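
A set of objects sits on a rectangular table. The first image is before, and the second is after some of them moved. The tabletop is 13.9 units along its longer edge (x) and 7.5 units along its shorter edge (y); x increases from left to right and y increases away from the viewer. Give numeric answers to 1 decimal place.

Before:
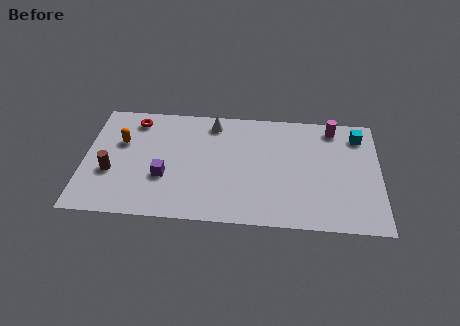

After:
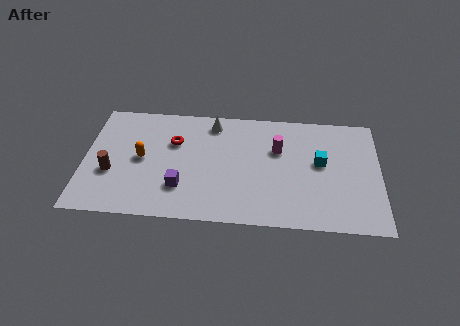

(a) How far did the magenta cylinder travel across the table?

3.1

The magenta cylinder was near (11.7, 6.5) before and (9.1, 4.9) after, so it travelled √(2.6² + 1.6²) ≈ 3.1 units.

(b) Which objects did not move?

the white cone and the brown cylinder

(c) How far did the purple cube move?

1.0

The purple cube moved from about (3.8, 2.7) to (4.6, 2.1), a distance of √(0.8² + 0.6²) ≈ 1.0.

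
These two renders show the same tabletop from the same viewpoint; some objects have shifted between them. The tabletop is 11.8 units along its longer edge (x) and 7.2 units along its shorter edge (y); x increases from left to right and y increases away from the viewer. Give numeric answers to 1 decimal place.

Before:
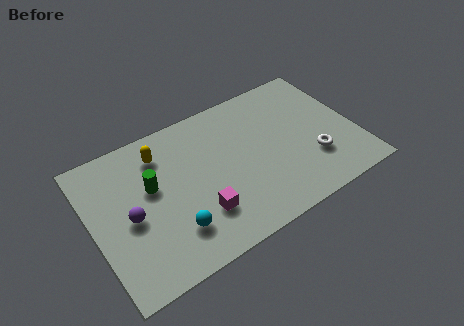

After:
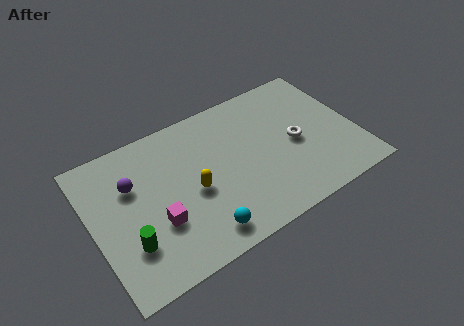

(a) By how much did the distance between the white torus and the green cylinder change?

+0.5

They were about 7.3 units apart before and 7.8 after — 0.5 units further apart.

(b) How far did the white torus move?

1.3

The white torus moved from about (9.7, 2.2) to (9.1, 3.4), a distance of √(0.6² + 1.2²) ≈ 1.3.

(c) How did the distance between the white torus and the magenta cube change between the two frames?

+1.3

Before: roughly 5.2 units apart; after: 6.5. That's 1.3 units further apart.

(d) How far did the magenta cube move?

1.9

The magenta cube moved from about (4.5, 2.0) to (2.7, 2.5), a distance of √(1.8² + 0.5²) ≈ 1.9.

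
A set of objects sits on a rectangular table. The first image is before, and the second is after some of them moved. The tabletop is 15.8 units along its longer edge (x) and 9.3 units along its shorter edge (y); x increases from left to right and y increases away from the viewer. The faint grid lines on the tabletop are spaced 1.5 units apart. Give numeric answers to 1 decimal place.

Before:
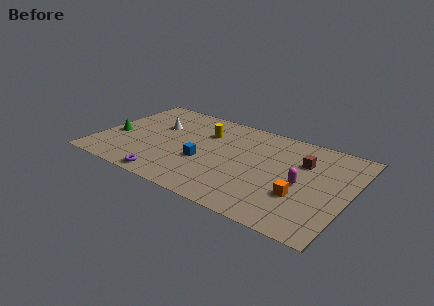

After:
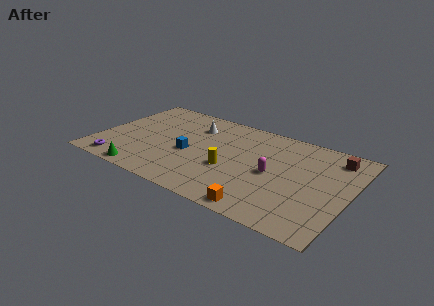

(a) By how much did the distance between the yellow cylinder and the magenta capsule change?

-4.2

Before: roughly 6.9 units apart; after: 2.7. That's 4.2 units closer together.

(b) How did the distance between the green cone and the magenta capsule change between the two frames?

-3.5

The distance was about 11.9 in the first image and 8.4 in the second, so they moved 3.5 units closer together.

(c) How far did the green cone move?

3.9

From (1.0, 3.8) to (3.5, 0.8), the green cone covered √(2.5² + 3.0²) ≈ 3.9 units.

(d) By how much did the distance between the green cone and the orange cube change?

-4.5

Before: roughly 12.0 units apart; after: 7.5. That's 4.5 units closer together.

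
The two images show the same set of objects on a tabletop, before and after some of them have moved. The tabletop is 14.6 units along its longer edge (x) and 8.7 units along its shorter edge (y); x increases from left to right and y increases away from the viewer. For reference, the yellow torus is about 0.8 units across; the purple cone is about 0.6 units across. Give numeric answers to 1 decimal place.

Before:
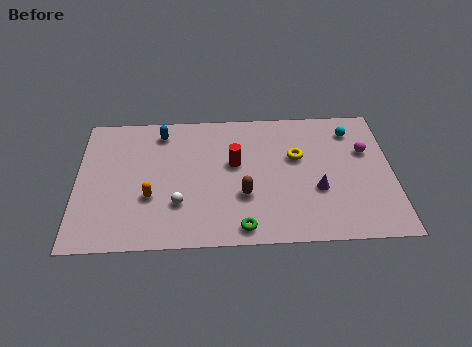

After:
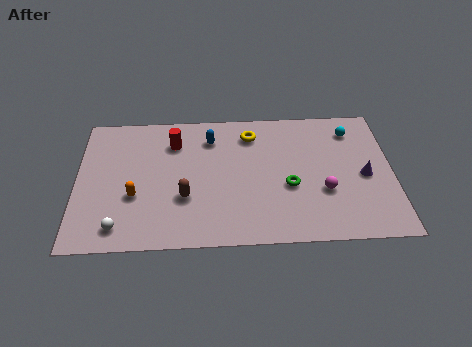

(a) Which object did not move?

the cyan sphere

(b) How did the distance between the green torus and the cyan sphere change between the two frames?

-3.3

The distance was about 7.9 in the first image and 4.6 in the second, so they moved 3.3 units closer together.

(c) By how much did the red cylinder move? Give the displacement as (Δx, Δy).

(-2.8, 1.5)

From the two frames, the red cylinder sits at roughly (7.3, 5.1) before and (4.5, 6.6) after.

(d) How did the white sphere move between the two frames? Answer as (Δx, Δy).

(-2.7, -1.3)

The white sphere started near (4.7, 2.6) and ended near (2.0, 1.3).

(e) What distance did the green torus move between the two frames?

3.3

The green torus was near (7.6, 1.0) before and (9.8, 3.5) after, so it travelled √(2.2² + 2.5²) ≈ 3.3 units.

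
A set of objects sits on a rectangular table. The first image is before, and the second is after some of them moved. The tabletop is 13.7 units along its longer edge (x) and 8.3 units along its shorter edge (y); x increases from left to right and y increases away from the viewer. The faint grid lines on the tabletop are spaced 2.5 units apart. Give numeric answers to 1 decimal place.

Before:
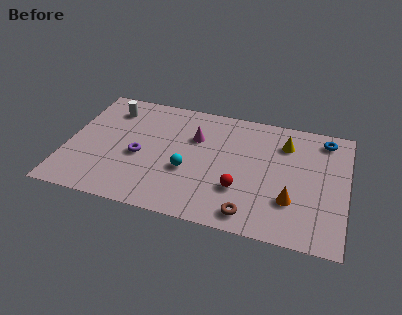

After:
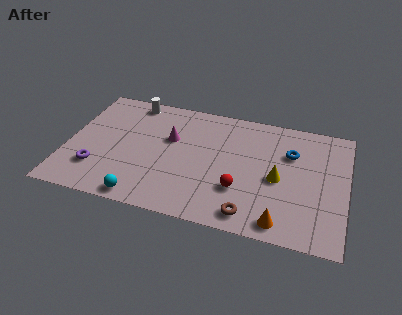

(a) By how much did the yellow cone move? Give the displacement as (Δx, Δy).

(-0.2, -2.5)

The yellow cone was at about (10.6, 6.3) and moved to about (10.4, 3.8).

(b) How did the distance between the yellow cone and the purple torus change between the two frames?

+1.4

They were about 7.5 units apart before and 8.9 after — 1.4 units further apart.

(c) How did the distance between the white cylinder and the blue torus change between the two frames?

-2.4

They were about 10.6 units apart before and 8.2 after — 2.4 units closer together.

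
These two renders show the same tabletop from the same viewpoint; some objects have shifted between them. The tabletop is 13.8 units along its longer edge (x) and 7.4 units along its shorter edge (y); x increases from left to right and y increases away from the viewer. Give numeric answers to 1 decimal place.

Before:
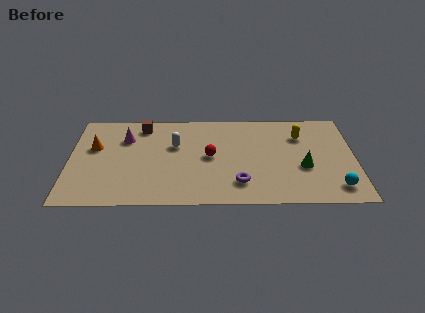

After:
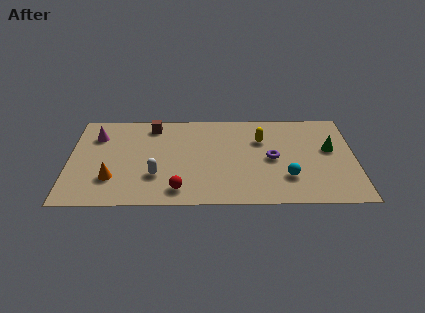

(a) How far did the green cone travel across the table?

1.9

The green cone was near (11.3, 2.9) before and (12.6, 4.3) after, so it travelled √(1.3² + 1.4²) ≈ 1.9 units.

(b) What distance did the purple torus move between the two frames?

2.5

The purple torus moved from about (8.2, 1.7) to (9.8, 3.6), a distance of √(1.6² + 1.9²) ≈ 2.5.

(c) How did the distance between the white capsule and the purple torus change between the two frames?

+1.4

They were about 4.3 units apart before and 5.7 after — 1.4 units further apart.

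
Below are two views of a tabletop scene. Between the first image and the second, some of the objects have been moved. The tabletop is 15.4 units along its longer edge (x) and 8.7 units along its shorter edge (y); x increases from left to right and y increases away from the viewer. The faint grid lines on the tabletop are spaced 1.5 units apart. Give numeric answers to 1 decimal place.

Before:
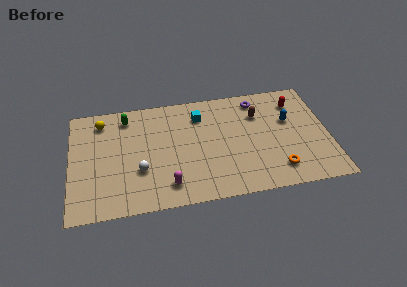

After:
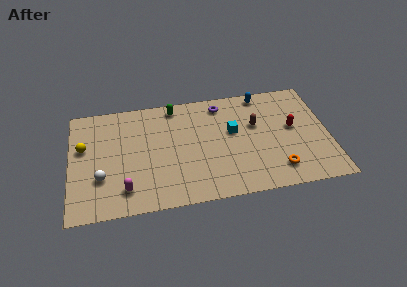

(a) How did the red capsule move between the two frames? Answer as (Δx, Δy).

(-0.3, -2.0)

The red capsule started near (13.6, 6.8) and ended near (13.3, 4.8).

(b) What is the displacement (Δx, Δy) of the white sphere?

(-2.3, -0.2)

From the two frames, the white sphere sits at roughly (4.1, 3.0) before and (1.8, 2.8) after.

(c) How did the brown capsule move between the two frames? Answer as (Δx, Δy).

(-0.2, -0.8)

The brown capsule started near (11.3, 6.2) and ended near (11.1, 5.4).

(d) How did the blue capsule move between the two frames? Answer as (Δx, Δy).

(-1.5, 2.4)

From the two frames, the blue capsule sits at roughly (13.1, 5.4) before and (11.6, 7.8) after.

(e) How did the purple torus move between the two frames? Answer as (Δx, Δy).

(-2.2, 0.0)

The purple torus was at about (11.3, 7.4) and moved to about (9.1, 7.4).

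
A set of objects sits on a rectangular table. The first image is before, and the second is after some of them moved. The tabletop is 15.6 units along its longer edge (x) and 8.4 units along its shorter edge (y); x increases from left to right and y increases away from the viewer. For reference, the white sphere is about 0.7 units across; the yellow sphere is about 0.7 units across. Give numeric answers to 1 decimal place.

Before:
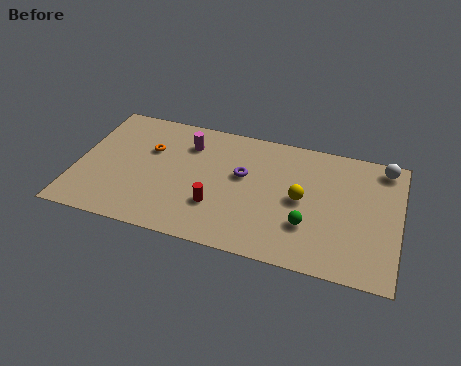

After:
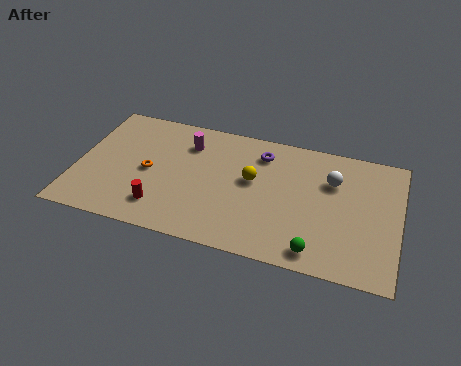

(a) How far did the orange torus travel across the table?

1.5

The orange torus moved from about (3.4, 5.5) to (3.5, 4.0), a distance of √(0.1² + 1.5²) ≈ 1.5.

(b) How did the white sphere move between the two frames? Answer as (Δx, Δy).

(-2.4, -1.6)

From the two frames, the white sphere sits at roughly (14.7, 7.4) before and (12.3, 5.8) after.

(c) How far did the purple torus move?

1.9

From (8.0, 5.0) to (8.8, 6.7), the purple torus covered √(0.8² + 1.7²) ≈ 1.9 units.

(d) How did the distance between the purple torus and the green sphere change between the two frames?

+2.3

Before: roughly 4.1 units apart; after: 6.4. That's 2.3 units further apart.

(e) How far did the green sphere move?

1.6

The green sphere was near (11.3, 2.6) before and (11.8, 1.1) after, so it travelled √(0.5² + 1.5²) ≈ 1.6 units.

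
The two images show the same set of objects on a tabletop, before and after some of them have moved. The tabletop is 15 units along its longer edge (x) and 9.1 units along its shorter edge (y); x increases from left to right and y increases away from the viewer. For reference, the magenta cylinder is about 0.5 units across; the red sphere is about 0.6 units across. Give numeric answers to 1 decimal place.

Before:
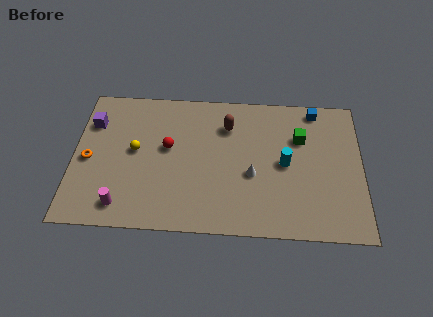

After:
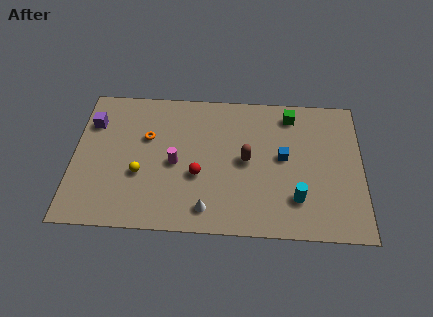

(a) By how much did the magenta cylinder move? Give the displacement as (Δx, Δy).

(2.7, 2.8)

From the two frames, the magenta cylinder sits at roughly (2.6, 1.4) before and (5.3, 4.2) after.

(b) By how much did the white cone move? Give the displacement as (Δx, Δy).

(-2.3, -2.3)

The white cone was at about (9.3, 3.7) and moved to about (7.0, 1.4).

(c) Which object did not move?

the purple cube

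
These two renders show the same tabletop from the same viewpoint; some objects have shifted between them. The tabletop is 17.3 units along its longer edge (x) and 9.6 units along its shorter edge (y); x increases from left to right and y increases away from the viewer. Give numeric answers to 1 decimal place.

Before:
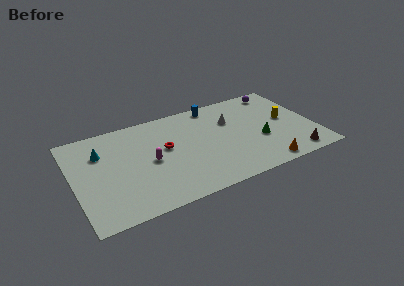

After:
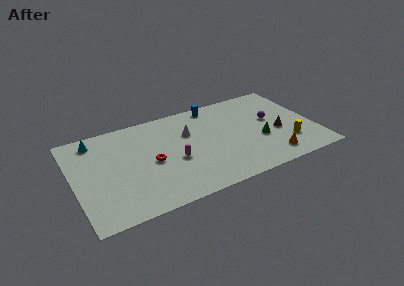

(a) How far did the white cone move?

3.1

The white cone moved from about (11.5, 6.5) to (8.4, 6.4), a distance of √(3.1² + 0.1²) ≈ 3.1.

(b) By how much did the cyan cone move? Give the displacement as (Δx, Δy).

(-0.3, 1.4)

The cyan cone was at about (2.1, 6.8) and moved to about (1.8, 8.2).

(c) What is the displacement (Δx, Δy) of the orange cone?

(0.6, 0.6)

The orange cone started near (13.2, 1.0) and ended near (13.8, 1.6).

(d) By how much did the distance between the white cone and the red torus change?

-1.5

The distance was about 5.0 in the first image and 3.5 in the second, so they moved 1.5 units closer together.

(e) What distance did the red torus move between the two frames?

1.5

The red torus was near (6.6, 5.5) before and (5.5, 4.5) after, so it travelled √(1.1² + 1.0²) ≈ 1.5 units.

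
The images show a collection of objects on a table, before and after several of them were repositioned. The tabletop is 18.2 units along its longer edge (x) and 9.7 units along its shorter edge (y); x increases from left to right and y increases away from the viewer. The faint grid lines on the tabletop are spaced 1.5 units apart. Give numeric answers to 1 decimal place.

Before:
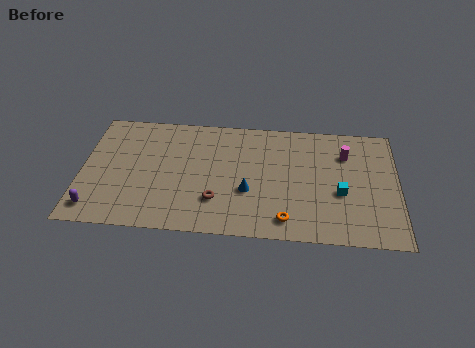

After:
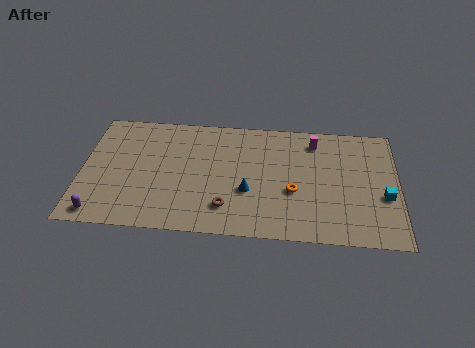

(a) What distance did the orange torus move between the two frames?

2.3

From (11.8, 1.5) to (12.2, 3.8), the orange torus covered √(0.4² + 2.3²) ≈ 2.3 units.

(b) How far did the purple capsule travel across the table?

0.5

The purple capsule moved from about (0.9, 1.5) to (1.2, 1.1), a distance of √(0.3² + 0.4²) ≈ 0.5.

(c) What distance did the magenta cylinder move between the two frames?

2.0

The magenta cylinder moved from about (15.2, 7.1) to (13.4, 8.0), a distance of √(1.8² + 0.9²) ≈ 2.0.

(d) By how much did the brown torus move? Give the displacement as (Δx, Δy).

(0.6, -0.5)

The brown torus was at about (7.8, 2.7) and moved to about (8.4, 2.2).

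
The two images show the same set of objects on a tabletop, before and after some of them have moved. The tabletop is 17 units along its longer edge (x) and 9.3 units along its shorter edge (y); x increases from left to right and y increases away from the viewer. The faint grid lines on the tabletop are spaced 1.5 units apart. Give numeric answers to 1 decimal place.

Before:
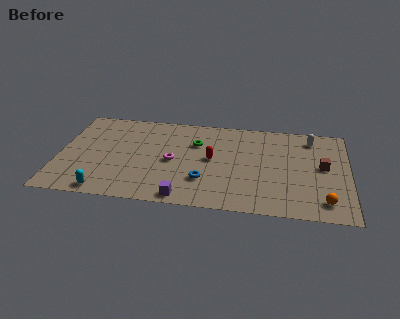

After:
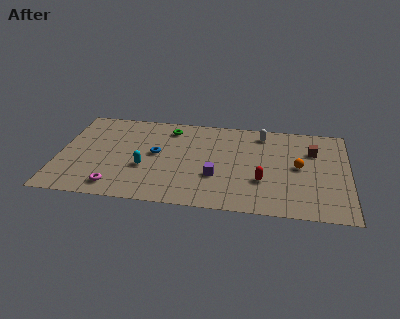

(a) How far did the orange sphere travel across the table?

3.5

From (15.6, 1.6) to (14.1, 4.8), the orange sphere covered √(1.5² + 3.2²) ≈ 3.5 units.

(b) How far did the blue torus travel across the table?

3.7

From (8.6, 2.7) to (5.7, 5.0), the blue torus covered √(2.9² + 2.3²) ≈ 3.7 units.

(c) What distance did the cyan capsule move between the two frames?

3.4

The cyan capsule moved from about (2.9, 0.9) to (5.1, 3.5), a distance of √(2.2² + 2.6²) ≈ 3.4.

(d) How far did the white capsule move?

2.9

The white capsule moved from about (14.8, 7.8) to (11.9, 7.9), a distance of √(2.9² + 0.1²) ≈ 2.9.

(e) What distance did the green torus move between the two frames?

2.1

The green torus moved from about (8.0, 6.4) to (6.4, 7.7), a distance of √(1.6² + 1.3²) ≈ 2.1.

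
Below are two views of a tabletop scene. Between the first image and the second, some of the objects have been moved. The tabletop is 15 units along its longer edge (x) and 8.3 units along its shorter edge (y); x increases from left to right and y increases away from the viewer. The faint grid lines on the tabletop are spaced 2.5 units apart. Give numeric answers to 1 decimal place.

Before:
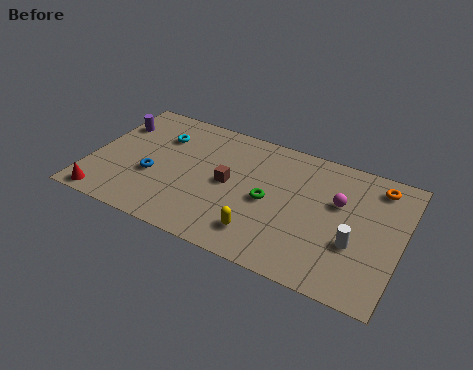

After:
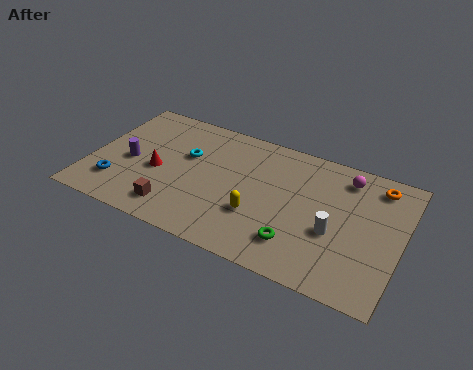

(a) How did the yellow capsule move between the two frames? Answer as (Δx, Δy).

(-0.3, 1.1)

From the two frames, the yellow capsule sits at roughly (8.6, 1.7) before and (8.3, 2.8) after.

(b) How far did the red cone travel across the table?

3.6

The red cone moved from about (1.1, 0.8) to (3.3, 3.6), a distance of √(2.2² + 2.8²) ≈ 3.6.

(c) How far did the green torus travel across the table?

2.6

The green torus moved from about (8.7, 3.9) to (10.3, 1.9), a distance of √(1.6² + 2.0²) ≈ 2.6.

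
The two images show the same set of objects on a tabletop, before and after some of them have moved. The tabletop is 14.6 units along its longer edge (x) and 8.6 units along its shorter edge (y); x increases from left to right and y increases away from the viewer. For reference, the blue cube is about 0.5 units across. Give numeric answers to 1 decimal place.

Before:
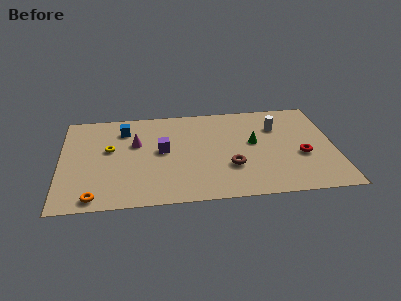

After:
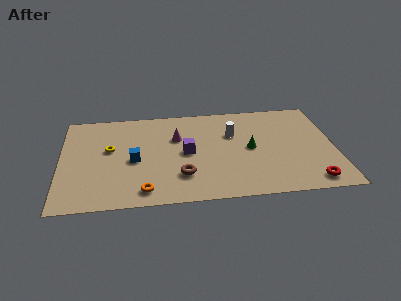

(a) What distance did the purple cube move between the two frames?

1.3

The purple cube was near (5.4, 4.6) before and (6.7, 4.3) after, so it travelled √(1.3² + 0.3²) ≈ 1.3 units.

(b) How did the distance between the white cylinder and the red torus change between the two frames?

+3.1

The distance was about 3.0 in the first image and 6.1 in the second, so they moved 3.1 units further apart.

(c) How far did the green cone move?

0.5

The green cone moved from about (10.3, 4.8) to (10.1, 4.3), a distance of √(0.2² + 0.5²) ≈ 0.5.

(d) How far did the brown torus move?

2.6

The brown torus was near (9.0, 2.8) before and (6.4, 2.3) after, so it travelled √(2.6² + 0.5²) ≈ 2.6 units.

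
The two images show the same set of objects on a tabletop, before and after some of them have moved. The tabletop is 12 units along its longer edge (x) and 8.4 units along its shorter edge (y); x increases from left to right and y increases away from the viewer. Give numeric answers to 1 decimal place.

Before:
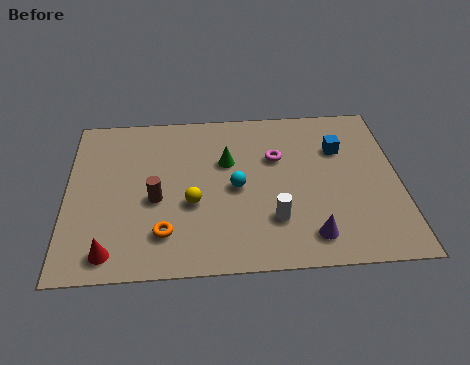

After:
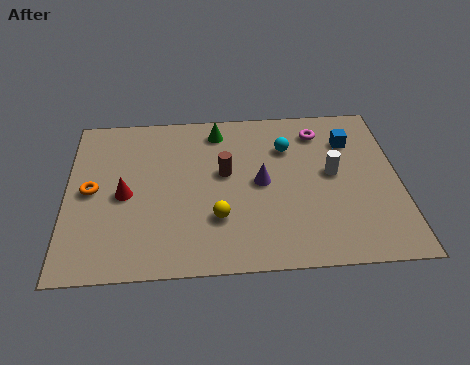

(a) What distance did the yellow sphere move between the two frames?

1.2

The yellow sphere was near (4.5, 3.3) before and (5.4, 2.5) after, so it travelled √(0.9² + 0.8²) ≈ 1.2 units.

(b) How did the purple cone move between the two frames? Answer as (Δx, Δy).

(-1.7, 2.8)

The purple cone started near (8.7, 1.4) and ended near (7.0, 4.2).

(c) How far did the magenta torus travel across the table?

2.1

The magenta torus was near (7.6, 5.5) before and (9.2, 6.8) after, so it travelled √(1.6² + 1.3²) ≈ 2.1 units.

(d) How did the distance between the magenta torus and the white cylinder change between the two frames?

-0.9

Before: roughly 3.2 units apart; after: 2.3. That's 0.9 units closer together.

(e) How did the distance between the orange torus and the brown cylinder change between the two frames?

+3.1

Before: roughly 1.7 units apart; after: 4.8. That's 3.1 units further apart.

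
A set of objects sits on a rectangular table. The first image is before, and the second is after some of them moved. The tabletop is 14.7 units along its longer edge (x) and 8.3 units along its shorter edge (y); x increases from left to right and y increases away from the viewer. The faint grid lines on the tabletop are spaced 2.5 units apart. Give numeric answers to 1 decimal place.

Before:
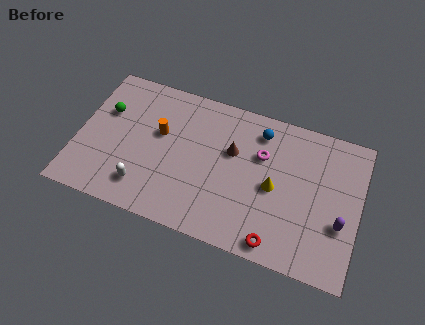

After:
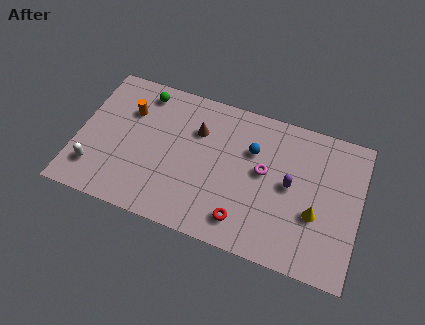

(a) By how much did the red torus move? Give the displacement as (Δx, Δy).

(-1.8, 0.6)

From the two frames, the red torus sits at roughly (10.7, 0.9) before and (8.9, 1.5) after.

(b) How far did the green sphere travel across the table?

2.5

From (1.3, 5.4) to (3.1, 7.1), the green sphere covered √(1.8² + 1.7²) ≈ 2.5 units.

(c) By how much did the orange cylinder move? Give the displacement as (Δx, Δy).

(-1.7, 0.8)

The orange cylinder started near (4.2, 5.0) and ended near (2.5, 5.8).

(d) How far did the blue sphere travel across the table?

1.2

From (9.3, 6.8) to (9.0, 5.6), the blue sphere covered √(0.3² + 1.2²) ≈ 1.2 units.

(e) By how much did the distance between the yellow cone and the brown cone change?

+4.3

Before: roughly 2.6 units apart; after: 6.9. That's 4.3 units further apart.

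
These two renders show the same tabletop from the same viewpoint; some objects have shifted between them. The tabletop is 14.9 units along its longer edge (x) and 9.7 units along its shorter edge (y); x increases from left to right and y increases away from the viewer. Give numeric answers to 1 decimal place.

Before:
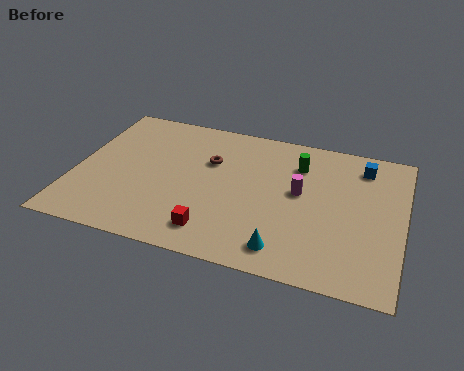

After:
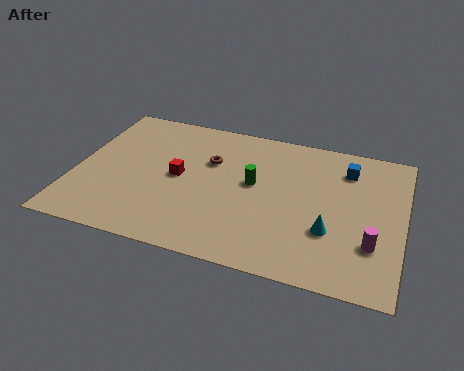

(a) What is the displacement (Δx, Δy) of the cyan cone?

(1.9, 1.7)

From the two frames, the cyan cone sits at roughly (9.8, 1.5) before and (11.7, 3.2) after.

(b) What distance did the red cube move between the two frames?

3.7

The red cube moved from about (6.6, 1.7) to (4.7, 4.9), a distance of √(1.9² + 3.2²) ≈ 3.7.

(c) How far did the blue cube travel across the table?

0.8

The blue cube moved from about (12.9, 8.0) to (12.2, 7.6), a distance of √(0.7² + 0.4²) ≈ 0.8.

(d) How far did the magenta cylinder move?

4.2

From (10.2, 5.4) to (13.6, 2.9), the magenta cylinder covered √(3.4² + 2.5²) ≈ 4.2 units.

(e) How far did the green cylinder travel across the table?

2.7

The green cylinder was near (10.0, 7.3) before and (8.1, 5.4) after, so it travelled √(1.9² + 1.9²) ≈ 2.7 units.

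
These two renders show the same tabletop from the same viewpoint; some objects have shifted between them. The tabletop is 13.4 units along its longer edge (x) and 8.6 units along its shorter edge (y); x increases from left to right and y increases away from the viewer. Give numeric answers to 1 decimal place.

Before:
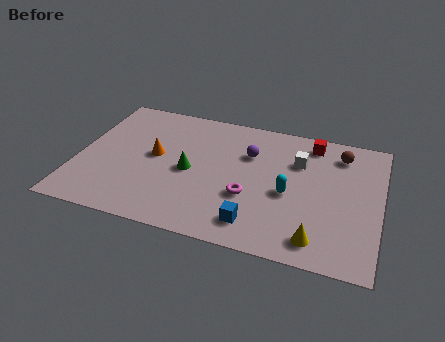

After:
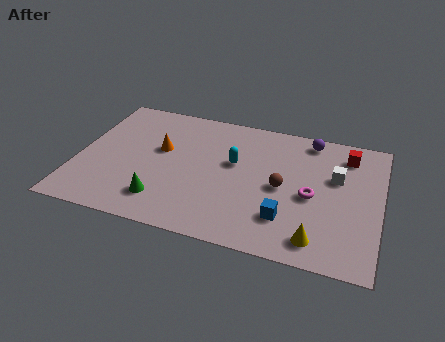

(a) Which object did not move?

the yellow cone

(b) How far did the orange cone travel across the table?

0.5

From (3.4, 4.6) to (3.6, 5.1), the orange cone covered √(0.2² + 0.5²) ≈ 0.5 units.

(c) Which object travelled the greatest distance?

the brown sphere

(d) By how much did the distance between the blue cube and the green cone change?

+1.4

They were about 4.0 units apart before and 5.4 after — 1.4 units further apart.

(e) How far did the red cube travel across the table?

1.6

The red cube was near (10.2, 7.4) before and (11.8, 7.0) after, so it travelled √(1.6² + 0.4²) ≈ 1.6 units.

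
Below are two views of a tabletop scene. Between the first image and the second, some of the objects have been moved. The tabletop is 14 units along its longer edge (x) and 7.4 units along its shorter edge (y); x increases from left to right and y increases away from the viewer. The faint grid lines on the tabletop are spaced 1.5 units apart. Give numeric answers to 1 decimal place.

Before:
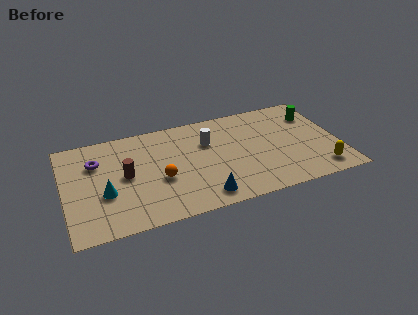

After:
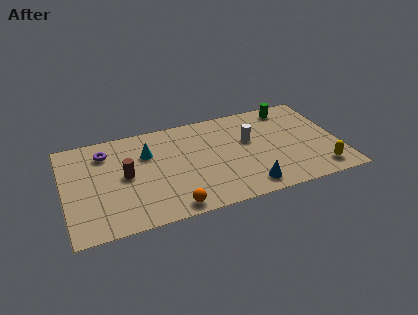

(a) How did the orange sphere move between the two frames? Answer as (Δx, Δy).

(0.4, -2.2)

The orange sphere was at about (4.8, 3.0) and moved to about (5.2, 0.8).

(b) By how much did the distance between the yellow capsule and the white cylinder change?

-1.9

Before: roughly 6.6 units apart; after: 4.7. That's 1.9 units closer together.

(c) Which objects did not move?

the brown cylinder and the yellow capsule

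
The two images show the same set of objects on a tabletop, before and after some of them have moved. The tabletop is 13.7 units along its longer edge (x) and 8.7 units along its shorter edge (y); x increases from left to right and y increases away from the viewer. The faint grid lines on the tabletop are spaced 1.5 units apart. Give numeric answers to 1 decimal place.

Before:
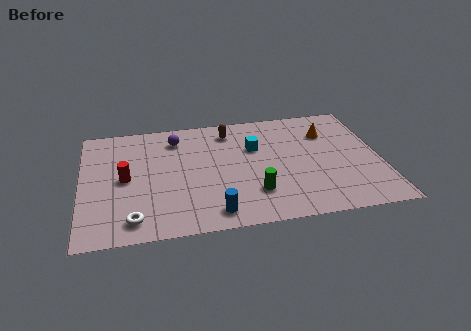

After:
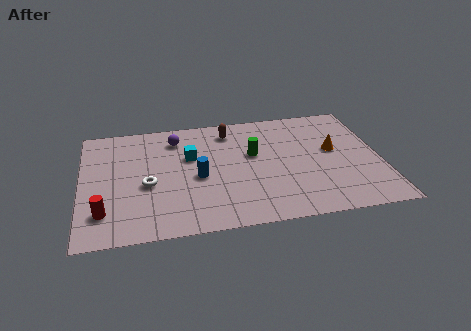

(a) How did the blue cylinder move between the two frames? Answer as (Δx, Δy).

(-0.6, 2.7)

The blue cylinder was at about (5.9, 1.2) and moved to about (5.3, 3.9).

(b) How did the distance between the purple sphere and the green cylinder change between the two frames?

-1.9

The distance was about 5.8 in the first image and 3.9 in the second, so they moved 1.9 units closer together.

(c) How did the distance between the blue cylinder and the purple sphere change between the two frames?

-2.8

Before: roughly 6.0 units apart; after: 3.2. That's 2.8 units closer together.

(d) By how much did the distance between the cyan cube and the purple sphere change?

-2.2

The distance was about 3.8 in the first image and 1.6 in the second, so they moved 2.2 units closer together.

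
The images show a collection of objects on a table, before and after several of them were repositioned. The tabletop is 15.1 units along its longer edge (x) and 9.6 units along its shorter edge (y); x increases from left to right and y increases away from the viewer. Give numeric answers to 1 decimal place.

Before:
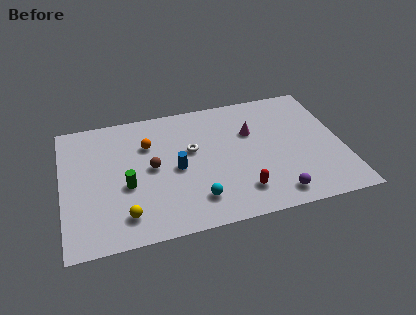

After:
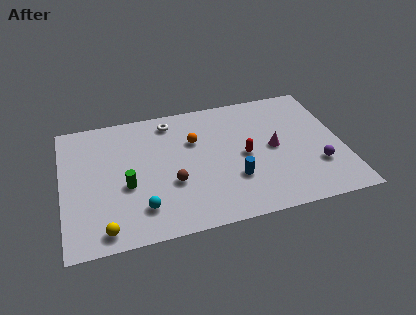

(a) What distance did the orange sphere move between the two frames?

2.5

The orange sphere was near (4.7, 6.7) before and (7.2, 6.4) after, so it travelled √(2.5² + 0.3²) ≈ 2.5 units.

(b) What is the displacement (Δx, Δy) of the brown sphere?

(1.0, -1.4)

The brown sphere started near (4.8, 4.9) and ended near (5.8, 3.5).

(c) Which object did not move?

the green cylinder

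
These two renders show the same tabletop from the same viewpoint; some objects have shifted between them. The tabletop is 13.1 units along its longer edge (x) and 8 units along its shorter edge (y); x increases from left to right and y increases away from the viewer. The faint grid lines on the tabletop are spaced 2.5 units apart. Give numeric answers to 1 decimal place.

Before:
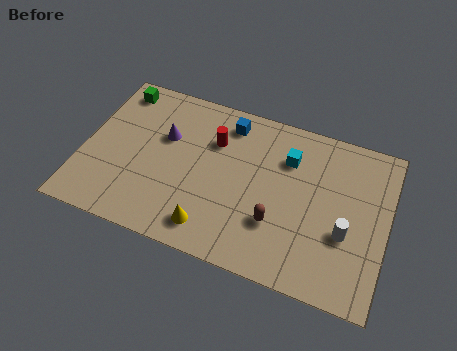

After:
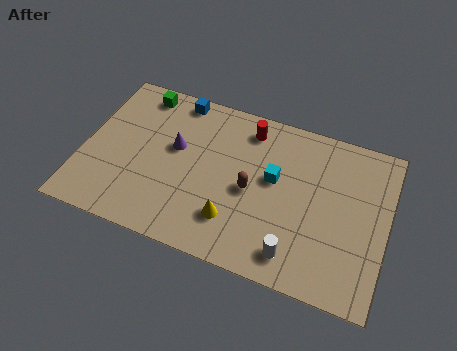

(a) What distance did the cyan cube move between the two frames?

1.3

The cyan cube moved from about (8.7, 5.8) to (8.2, 4.6), a distance of √(0.5² + 1.2²) ≈ 1.3.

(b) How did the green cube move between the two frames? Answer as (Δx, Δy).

(1.0, 0.1)

The green cube started near (1.1, 6.9) and ended near (2.1, 7.0).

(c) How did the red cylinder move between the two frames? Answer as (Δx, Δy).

(1.4, 1.1)

From the two frames, the red cylinder sits at roughly (5.5, 5.6) before and (6.9, 6.7) after.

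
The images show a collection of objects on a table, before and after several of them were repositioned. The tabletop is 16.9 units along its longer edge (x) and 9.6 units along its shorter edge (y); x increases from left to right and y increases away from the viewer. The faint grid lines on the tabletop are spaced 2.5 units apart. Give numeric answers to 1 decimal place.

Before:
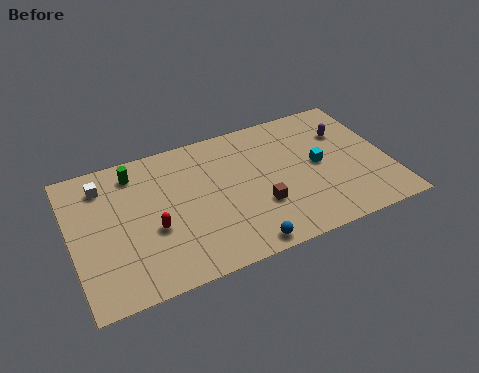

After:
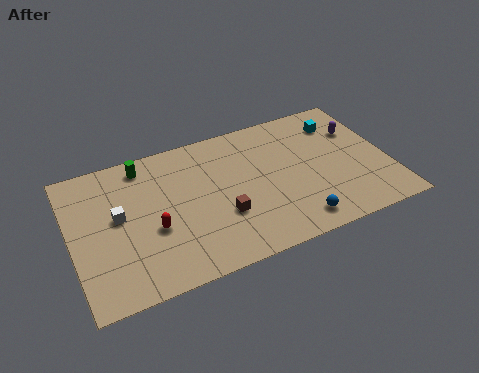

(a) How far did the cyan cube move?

3.0

The cyan cube was near (13.2, 4.9) before and (14.7, 7.5) after, so it travelled √(1.5² + 2.6²) ≈ 3.0 units.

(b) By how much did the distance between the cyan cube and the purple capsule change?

-1.2

Before: roughly 2.5 units apart; after: 1.3. That's 1.2 units closer together.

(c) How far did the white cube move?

2.5

The white cube was near (1.9, 7.7) before and (2.5, 5.3) after, so it travelled √(0.6² + 2.4²) ≈ 2.5 units.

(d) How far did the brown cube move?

2.0

The brown cube was near (9.8, 3.2) before and (7.8, 3.3) after, so it travelled √(2.0² + 0.1²) ≈ 2.0 units.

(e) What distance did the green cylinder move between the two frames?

0.6

From (3.6, 8.0) to (4.1, 8.3), the green cylinder covered √(0.5² + 0.3²) ≈ 0.6 units.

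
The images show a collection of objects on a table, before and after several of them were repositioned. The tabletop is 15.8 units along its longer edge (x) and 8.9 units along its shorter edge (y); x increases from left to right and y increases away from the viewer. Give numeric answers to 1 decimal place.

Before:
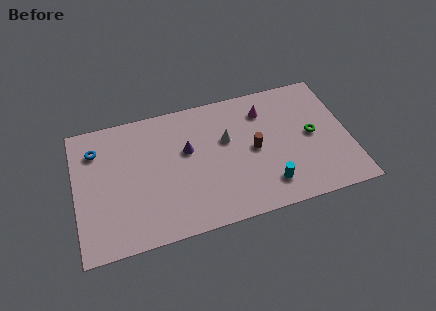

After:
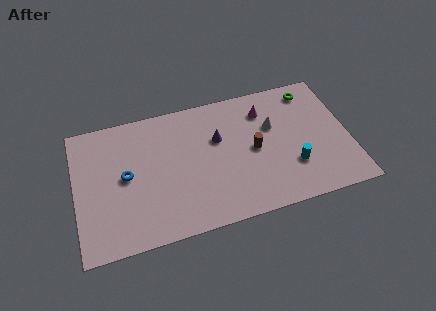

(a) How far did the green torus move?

3.1

The green torus was near (13.7, 4.5) before and (13.9, 7.6) after, so it travelled √(0.2² + 3.1²) ≈ 3.1 units.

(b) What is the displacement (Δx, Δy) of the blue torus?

(1.6, -2.2)

The blue torus was at about (1.3, 6.8) and moved to about (2.9, 4.6).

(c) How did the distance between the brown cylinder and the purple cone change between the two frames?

-1.5

Before: roughly 3.9 units apart; after: 2.4. That's 1.5 units closer together.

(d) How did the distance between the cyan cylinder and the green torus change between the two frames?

+1.2

Before: roughly 3.9 units apart; after: 5.1. That's 1.2 units further apart.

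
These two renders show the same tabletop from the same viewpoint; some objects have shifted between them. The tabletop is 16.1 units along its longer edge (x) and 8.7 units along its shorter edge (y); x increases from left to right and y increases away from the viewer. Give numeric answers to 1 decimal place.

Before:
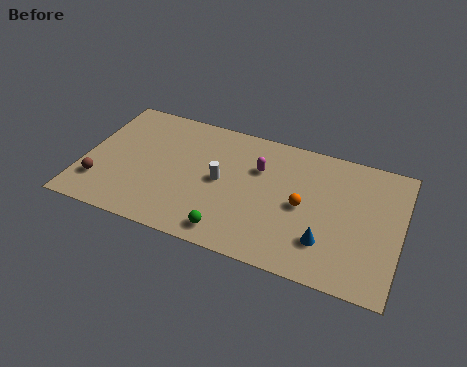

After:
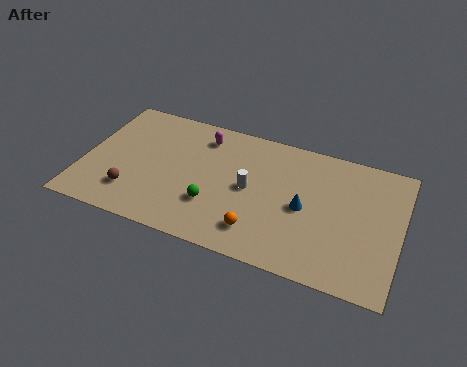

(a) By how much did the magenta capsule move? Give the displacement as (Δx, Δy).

(-3.0, 1.2)

The magenta capsule started near (8.8, 5.9) and ended near (5.8, 7.1).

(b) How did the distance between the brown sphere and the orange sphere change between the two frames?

-3.9

They were about 10.4 units apart before and 6.5 after — 3.9 units closer together.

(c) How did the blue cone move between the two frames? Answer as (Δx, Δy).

(-1.2, 1.8)

The blue cone started near (12.5, 2.3) and ended near (11.3, 4.1).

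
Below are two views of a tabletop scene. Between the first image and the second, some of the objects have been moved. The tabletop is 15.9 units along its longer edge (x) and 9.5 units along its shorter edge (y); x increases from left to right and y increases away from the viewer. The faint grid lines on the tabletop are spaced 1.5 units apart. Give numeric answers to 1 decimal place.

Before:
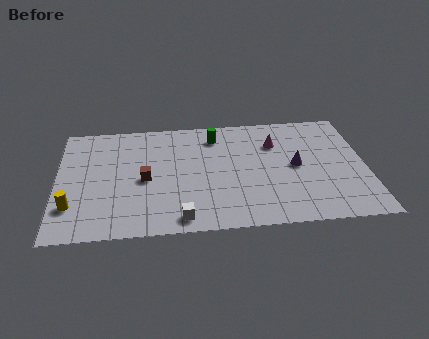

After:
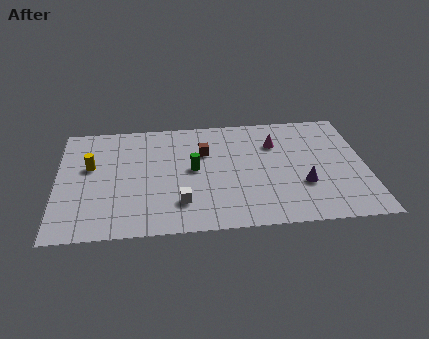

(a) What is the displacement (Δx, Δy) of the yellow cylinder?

(0.9, 3.2)

From the two frames, the yellow cylinder sits at roughly (0.8, 2.5) before and (1.7, 5.7) after.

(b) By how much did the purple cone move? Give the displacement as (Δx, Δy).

(0.3, -1.6)

The purple cone started near (12.3, 4.8) and ended near (12.6, 3.2).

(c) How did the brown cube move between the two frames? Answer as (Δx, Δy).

(3.1, 2.0)

From the two frames, the brown cube sits at roughly (4.5, 4.4) before and (7.6, 6.4) after.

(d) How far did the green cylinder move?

3.0

From (8.2, 7.7) to (7.0, 5.0), the green cylinder covered √(1.2² + 2.7²) ≈ 3.0 units.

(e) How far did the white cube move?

1.2

From (6.3, 1.1) to (6.3, 2.3), the white cube covered √(0.0² + 1.2²) ≈ 1.2 units.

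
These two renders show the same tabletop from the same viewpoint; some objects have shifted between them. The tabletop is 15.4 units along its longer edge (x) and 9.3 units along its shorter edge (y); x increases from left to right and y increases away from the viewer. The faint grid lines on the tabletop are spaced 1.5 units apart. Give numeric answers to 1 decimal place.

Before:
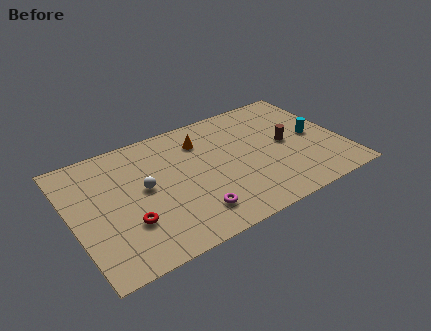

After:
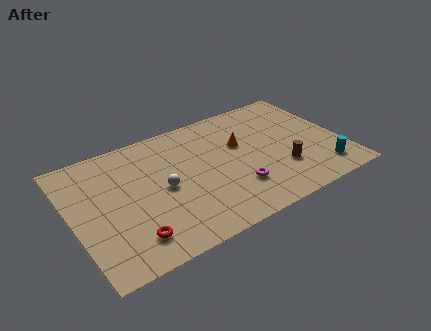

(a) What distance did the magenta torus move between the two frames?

2.7

The magenta torus moved from about (6.4, 1.9) to (9.0, 2.6), a distance of √(2.6² + 0.7²) ≈ 2.7.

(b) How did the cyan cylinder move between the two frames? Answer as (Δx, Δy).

(0.0, -2.9)

From the two frames, the cyan cylinder sits at roughly (13.9, 4.6) before and (13.9, 1.7) after.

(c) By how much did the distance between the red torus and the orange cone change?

+1.6

Before: roughly 6.4 units apart; after: 8.0. That's 1.6 units further apart.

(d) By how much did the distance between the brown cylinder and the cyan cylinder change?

+0.9

The distance was about 1.6 in the first image and 2.5 in the second, so they moved 0.9 units further apart.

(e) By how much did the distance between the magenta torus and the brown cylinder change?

-3.8

They were about 6.5 units apart before and 2.7 after — 3.8 units closer together.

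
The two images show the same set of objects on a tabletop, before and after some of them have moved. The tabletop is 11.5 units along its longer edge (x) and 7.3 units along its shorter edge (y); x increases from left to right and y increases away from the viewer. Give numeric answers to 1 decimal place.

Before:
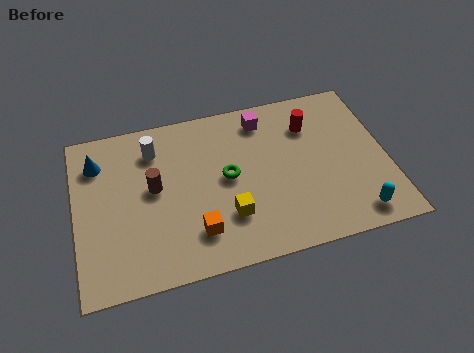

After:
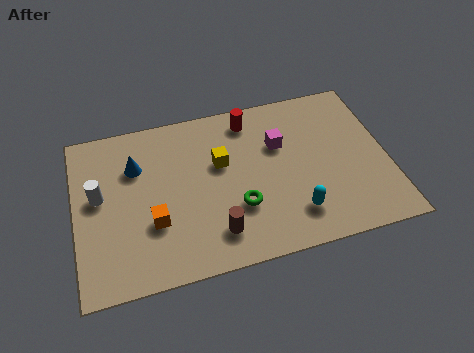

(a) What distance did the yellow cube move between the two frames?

2.4

From (5.5, 2.1) to (5.4, 4.5), the yellow cube covered √(0.1² + 2.4²) ≈ 2.4 units.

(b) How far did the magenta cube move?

1.4

The magenta cube was near (7.1, 6.1) before and (7.6, 4.8) after, so it travelled √(0.5² + 1.3²) ≈ 1.4 units.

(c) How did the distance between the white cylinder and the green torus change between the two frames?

+2.1

The distance was about 3.2 in the first image and 5.3 in the second, so they moved 2.1 units further apart.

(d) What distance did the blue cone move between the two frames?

1.5

The blue cone moved from about (0.9, 5.6) to (2.3, 5.1), a distance of √(1.4² + 0.5²) ≈ 1.5.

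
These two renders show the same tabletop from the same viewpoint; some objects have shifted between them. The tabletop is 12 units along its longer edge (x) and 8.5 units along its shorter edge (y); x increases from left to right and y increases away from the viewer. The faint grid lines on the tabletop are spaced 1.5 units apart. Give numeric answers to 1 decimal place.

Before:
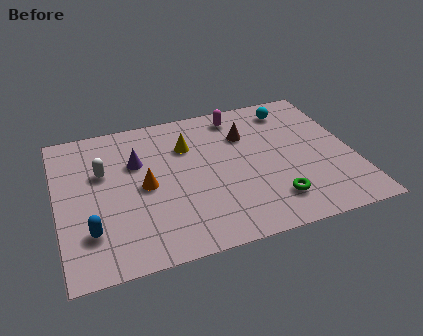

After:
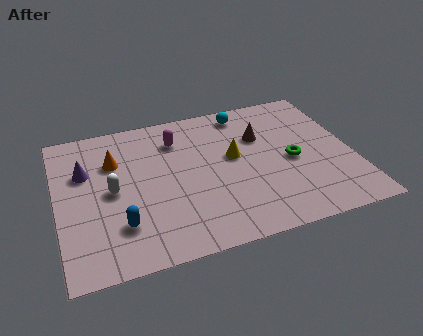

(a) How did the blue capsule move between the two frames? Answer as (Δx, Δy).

(1.2, 0.0)

The blue capsule was at about (1.2, 2.2) and moved to about (2.4, 2.2).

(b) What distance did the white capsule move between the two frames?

1.2

The white capsule moved from about (1.9, 5.4) to (2.2, 4.2), a distance of √(0.3² + 1.2²) ≈ 1.2.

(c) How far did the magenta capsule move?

2.7

The magenta capsule moved from about (7.6, 7.3) to (5.0, 6.5), a distance of √(2.6² + 0.8²) ≈ 2.7.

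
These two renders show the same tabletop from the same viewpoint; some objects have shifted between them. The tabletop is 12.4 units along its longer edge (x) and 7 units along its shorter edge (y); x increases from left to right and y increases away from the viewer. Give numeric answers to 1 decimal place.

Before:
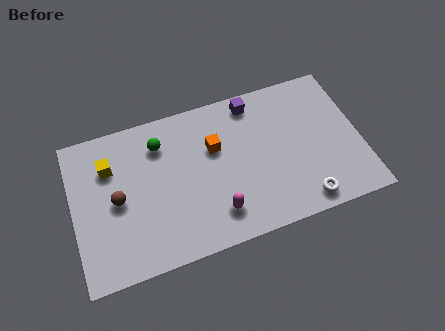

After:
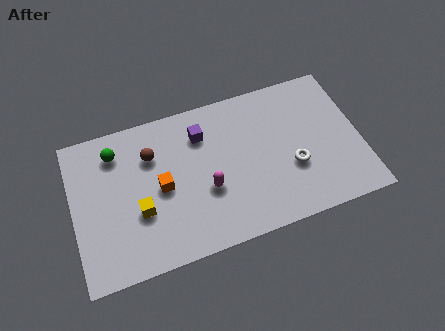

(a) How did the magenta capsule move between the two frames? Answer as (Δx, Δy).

(-0.3, 1.2)

The magenta capsule started near (6.0, 1.5) and ended near (5.7, 2.7).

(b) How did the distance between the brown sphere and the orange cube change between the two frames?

-2.8

They were about 4.4 units apart before and 1.6 after — 2.8 units closer together.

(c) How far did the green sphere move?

1.9

The green sphere moved from about (3.9, 5.4) to (2.0, 5.6), a distance of √(1.9² + 0.2²) ≈ 1.9.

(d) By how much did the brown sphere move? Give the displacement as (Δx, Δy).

(1.6, 1.6)

The brown sphere was at about (1.9, 3.4) and moved to about (3.5, 5.0).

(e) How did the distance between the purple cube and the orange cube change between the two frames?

+0.3

Before: roughly 2.4 units apart; after: 2.7. That's 0.3 units further apart.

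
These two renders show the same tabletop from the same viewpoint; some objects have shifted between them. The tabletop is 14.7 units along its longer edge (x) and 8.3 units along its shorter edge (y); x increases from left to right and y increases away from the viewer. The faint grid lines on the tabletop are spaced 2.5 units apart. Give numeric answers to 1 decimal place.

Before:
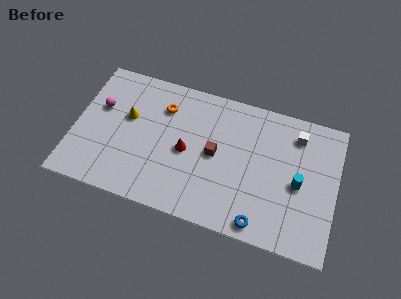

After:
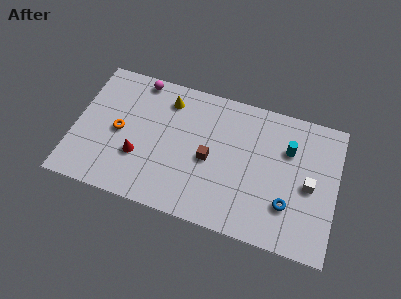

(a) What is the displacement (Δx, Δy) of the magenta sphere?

(2.0, 2.3)

The magenta sphere was at about (1.3, 5.2) and moved to about (3.3, 7.5).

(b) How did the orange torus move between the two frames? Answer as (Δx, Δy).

(-2.3, -2.2)

From the two frames, the orange torus sits at roughly (4.8, 6.2) before and (2.5, 4.0) after.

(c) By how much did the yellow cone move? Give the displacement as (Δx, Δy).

(2.1, 1.7)

From the two frames, the yellow cone sits at roughly (2.9, 5.0) before and (5.0, 6.7) after.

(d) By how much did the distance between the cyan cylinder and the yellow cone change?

-2.8

Before: roughly 9.8 units apart; after: 7.0. That's 2.8 units closer together.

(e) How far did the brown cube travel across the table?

0.5

The brown cube was near (7.9, 4.2) before and (7.6, 3.8) after, so it travelled √(0.3² + 0.4²) ≈ 0.5 units.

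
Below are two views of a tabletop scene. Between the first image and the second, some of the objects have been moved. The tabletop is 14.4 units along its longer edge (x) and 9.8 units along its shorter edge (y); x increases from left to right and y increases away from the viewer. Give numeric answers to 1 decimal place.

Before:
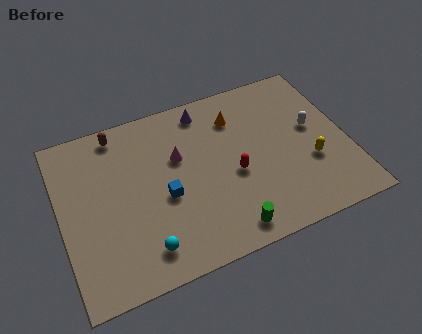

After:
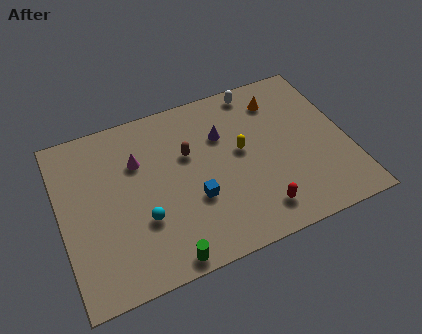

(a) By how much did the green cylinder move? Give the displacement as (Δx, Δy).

(-3.2, -0.4)

From the two frames, the green cylinder sits at roughly (7.9, 1.2) before and (4.7, 0.8) after.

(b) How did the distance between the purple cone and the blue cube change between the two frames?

-1.3

The distance was about 5.0 in the first image and 3.7 in the second, so they moved 1.3 units closer together.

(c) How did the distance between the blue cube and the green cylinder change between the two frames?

-0.9

They were about 4.1 units apart before and 3.2 after — 0.9 units closer together.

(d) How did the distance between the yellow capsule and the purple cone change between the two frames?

-5.4

The distance was about 6.9 in the first image and 1.5 in the second, so they moved 5.4 units closer together.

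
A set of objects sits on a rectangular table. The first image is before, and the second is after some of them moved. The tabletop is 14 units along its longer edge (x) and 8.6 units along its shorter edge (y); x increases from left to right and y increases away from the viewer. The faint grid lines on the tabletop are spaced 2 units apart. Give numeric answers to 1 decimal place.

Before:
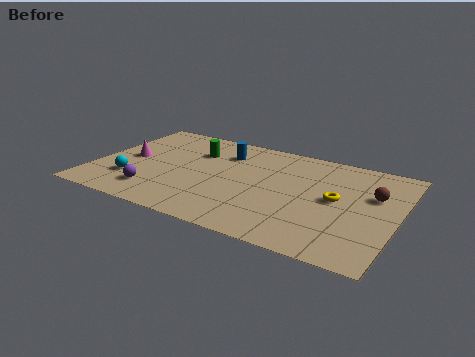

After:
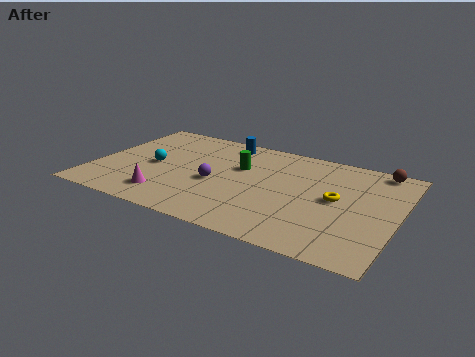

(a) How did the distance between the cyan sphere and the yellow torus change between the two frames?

-1.0

The distance was about 9.5 in the first image and 8.5 in the second, so they moved 1.0 units closer together.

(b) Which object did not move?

the yellow torus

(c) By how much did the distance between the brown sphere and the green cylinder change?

-1.8

They were about 8.4 units apart before and 6.6 after — 1.8 units closer together.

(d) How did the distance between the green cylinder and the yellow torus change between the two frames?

-2.3

The distance was about 7.0 in the first image and 4.7 in the second, so they moved 2.3 units closer together.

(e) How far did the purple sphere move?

3.2

The purple sphere moved from about (3.1, 1.8) to (5.7, 3.7), a distance of √(2.6² + 1.9²) ≈ 3.2.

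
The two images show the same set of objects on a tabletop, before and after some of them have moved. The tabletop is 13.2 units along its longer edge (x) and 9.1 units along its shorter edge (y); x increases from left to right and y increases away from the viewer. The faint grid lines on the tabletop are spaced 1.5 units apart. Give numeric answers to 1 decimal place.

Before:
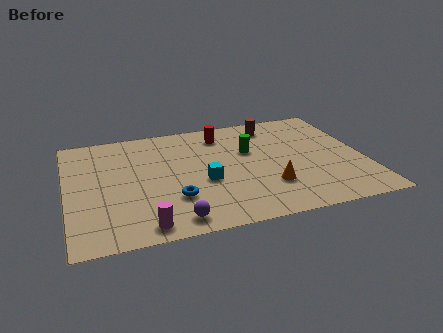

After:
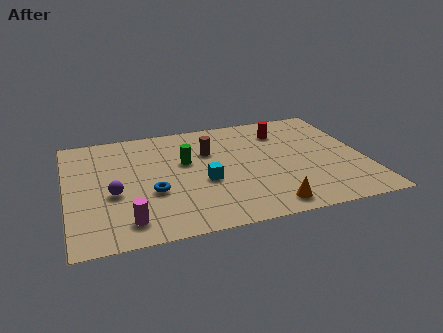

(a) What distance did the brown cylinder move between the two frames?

3.4

From (9.4, 7.6) to (6.4, 6.1), the brown cylinder covered √(3.0² + 1.5²) ≈ 3.4 units.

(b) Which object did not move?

the cyan cube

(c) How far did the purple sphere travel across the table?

3.6

The purple sphere was near (4.5, 1.1) before and (2.0, 3.7) after, so it travelled √(2.5² + 2.6²) ≈ 3.6 units.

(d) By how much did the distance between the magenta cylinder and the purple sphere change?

+1.0

The distance was about 1.3 in the first image and 2.3 in the second, so they moved 1.0 units further apart.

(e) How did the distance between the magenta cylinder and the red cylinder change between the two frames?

+1.6

The distance was about 7.5 in the first image and 9.1 in the second, so they moved 1.6 units further apart.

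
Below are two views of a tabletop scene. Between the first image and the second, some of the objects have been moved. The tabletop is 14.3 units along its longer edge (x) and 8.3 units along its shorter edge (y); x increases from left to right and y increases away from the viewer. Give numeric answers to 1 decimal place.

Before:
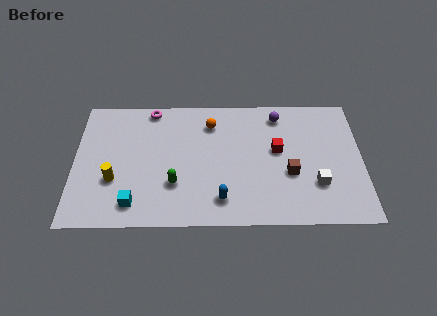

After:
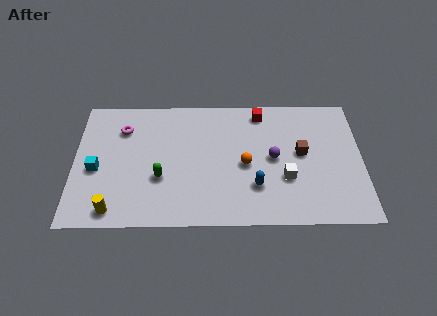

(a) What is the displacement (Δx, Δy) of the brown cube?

(0.6, 1.3)

The brown cube was at about (10.7, 3.2) and moved to about (11.3, 4.5).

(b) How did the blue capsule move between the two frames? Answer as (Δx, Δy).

(1.7, 0.8)

From the two frames, the blue capsule sits at roughly (7.3, 1.6) before and (9.0, 2.4) after.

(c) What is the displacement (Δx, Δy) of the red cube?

(-0.8, 2.5)

The red cube was at about (10.1, 4.7) and moved to about (9.3, 7.2).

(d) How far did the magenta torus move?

1.9

The magenta torus moved from about (3.8, 7.5) to (2.4, 6.2), a distance of √(1.4² + 1.3²) ≈ 1.9.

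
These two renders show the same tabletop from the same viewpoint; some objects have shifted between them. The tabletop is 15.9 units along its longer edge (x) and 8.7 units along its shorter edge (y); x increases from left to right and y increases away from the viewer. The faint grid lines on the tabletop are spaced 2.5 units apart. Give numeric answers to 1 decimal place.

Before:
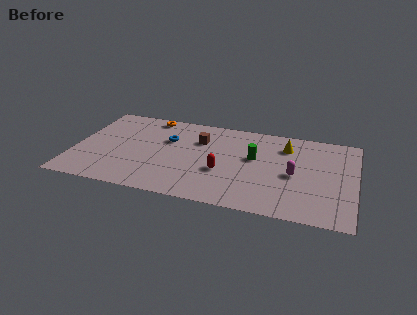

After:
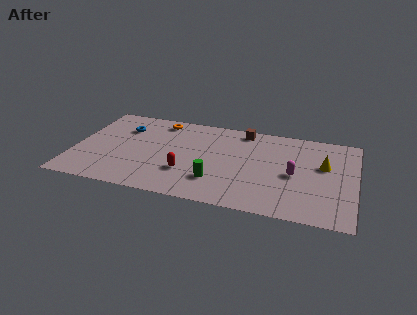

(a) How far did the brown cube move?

2.9

From (7.0, 6.1) to (9.4, 7.7), the brown cube covered √(2.4² + 1.6²) ≈ 2.9 units.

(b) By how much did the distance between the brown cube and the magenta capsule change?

-1.1

They were about 5.9 units apart before and 4.8 after — 1.1 units closer together.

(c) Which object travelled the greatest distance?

the green cylinder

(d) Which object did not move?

the magenta capsule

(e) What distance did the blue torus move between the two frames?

2.7

From (5.2, 5.7) to (2.6, 6.3), the blue torus covered √(2.6² + 0.6²) ≈ 2.7 units.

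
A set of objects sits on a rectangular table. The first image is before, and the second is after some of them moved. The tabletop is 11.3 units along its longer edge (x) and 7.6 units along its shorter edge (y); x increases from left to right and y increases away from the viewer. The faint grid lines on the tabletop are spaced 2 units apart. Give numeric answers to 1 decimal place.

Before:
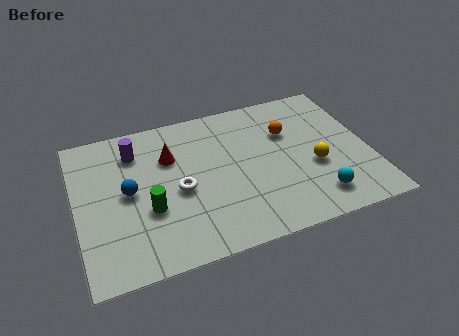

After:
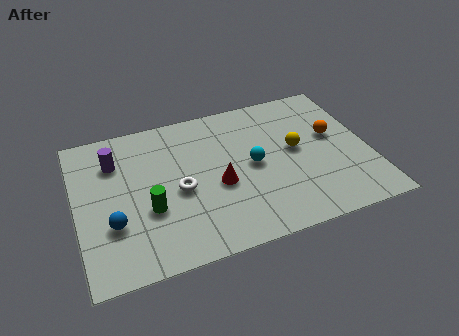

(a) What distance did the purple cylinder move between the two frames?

0.9

From (2.4, 5.9) to (1.6, 5.6), the purple cylinder covered √(0.8² + 0.3²) ≈ 0.9 units.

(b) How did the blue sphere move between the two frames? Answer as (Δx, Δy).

(-0.7, -1.4)

From the two frames, the blue sphere sits at roughly (2.0, 3.9) before and (1.3, 2.5) after.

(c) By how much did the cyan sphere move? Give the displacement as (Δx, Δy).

(-2.2, 2.4)

The cyan sphere started near (9.0, 1.4) and ended near (6.8, 3.8).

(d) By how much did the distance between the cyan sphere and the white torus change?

-2.6

They were about 5.5 units apart before and 2.9 after — 2.6 units closer together.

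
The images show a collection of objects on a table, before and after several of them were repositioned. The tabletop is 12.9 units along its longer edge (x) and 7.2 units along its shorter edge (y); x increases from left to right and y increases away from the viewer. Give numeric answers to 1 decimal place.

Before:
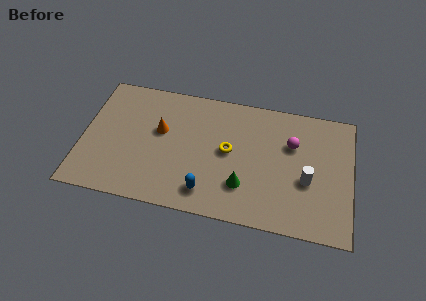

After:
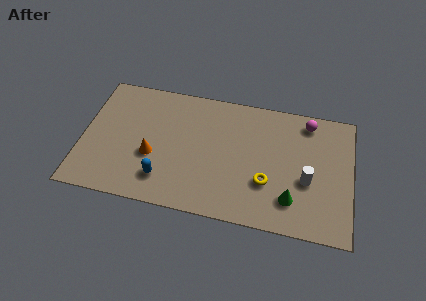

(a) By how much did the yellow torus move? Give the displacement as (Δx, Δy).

(1.9, -1.4)

From the two frames, the yellow torus sits at roughly (7.0, 3.8) before and (8.9, 2.4) after.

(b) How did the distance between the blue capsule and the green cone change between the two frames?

+4.3

Before: roughly 1.8 units apart; after: 6.1. That's 4.3 units further apart.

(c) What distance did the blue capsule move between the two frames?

2.1

The blue capsule moved from about (6.1, 1.3) to (4.0, 1.6), a distance of √(2.1² + 0.3²) ≈ 2.1.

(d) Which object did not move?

the white cylinder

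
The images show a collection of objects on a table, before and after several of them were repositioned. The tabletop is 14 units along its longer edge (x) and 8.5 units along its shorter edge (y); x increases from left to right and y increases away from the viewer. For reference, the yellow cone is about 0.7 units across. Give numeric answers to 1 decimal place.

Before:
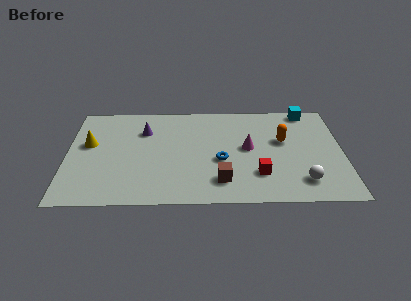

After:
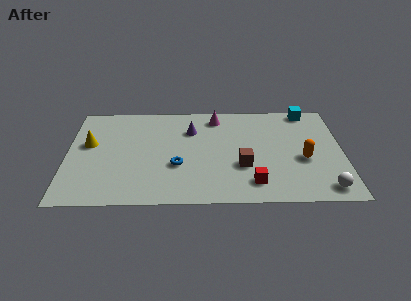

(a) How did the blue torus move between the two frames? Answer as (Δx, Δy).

(-2.2, -0.4)

The blue torus was at about (7.8, 3.5) and moved to about (5.6, 3.1).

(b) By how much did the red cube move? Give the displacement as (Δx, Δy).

(-0.3, -0.7)

From the two frames, the red cube sits at roughly (9.7, 2.3) before and (9.4, 1.6) after.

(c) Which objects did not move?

the cyan cube and the yellow cone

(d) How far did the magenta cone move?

3.1

From (9.2, 4.5) to (7.6, 7.2), the magenta cone covered √(1.6² + 2.7²) ≈ 3.1 units.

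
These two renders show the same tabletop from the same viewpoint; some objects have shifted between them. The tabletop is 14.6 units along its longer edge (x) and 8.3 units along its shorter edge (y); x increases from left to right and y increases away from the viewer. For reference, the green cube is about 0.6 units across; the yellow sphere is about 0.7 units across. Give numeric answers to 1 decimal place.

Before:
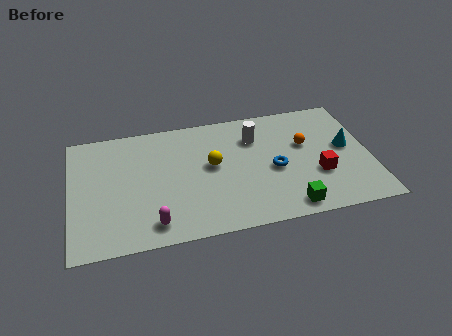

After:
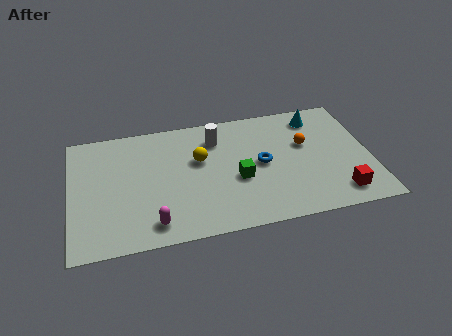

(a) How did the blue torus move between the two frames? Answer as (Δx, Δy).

(-0.6, 0.5)

The blue torus started near (9.9, 3.7) and ended near (9.3, 4.2).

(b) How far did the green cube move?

3.3

The green cube moved from about (10.4, 1.0) to (8.1, 3.4), a distance of √(2.3² + 2.4²) ≈ 3.3.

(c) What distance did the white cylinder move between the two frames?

1.9

The white cylinder moved from about (9.1, 6.1) to (7.2, 6.4), a distance of √(1.9² + 0.3²) ≈ 1.9.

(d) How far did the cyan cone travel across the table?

2.7

The cyan cone moved from about (13.5, 4.5) to (12.2, 6.9), a distance of √(1.3² + 2.4²) ≈ 2.7.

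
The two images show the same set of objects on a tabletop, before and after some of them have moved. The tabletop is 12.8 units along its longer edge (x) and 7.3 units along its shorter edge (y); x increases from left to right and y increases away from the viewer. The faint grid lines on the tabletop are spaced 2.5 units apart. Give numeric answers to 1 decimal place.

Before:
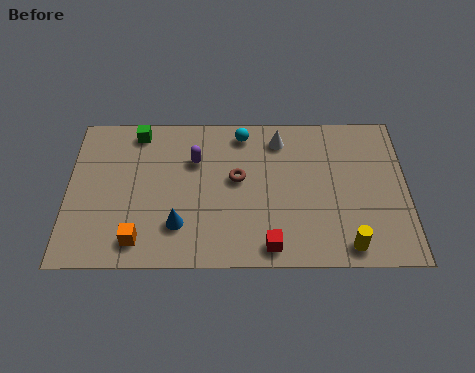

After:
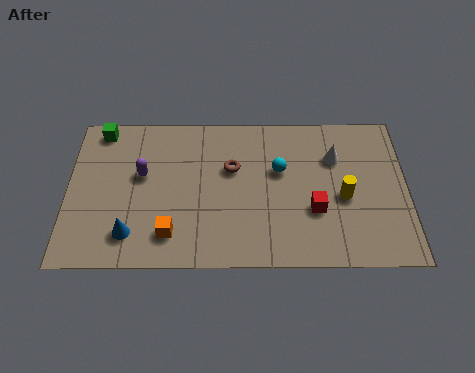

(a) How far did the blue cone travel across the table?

1.8

The blue cone moved from about (4.2, 1.9) to (2.4, 1.5), a distance of √(1.8² + 0.4²) ≈ 1.8.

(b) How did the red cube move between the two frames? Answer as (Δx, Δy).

(1.7, 1.7)

The red cube was at about (7.6, 0.9) and moved to about (9.3, 2.6).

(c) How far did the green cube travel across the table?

1.4

From (2.6, 6.4) to (1.2, 6.5), the green cube covered √(1.4² + 0.1²) ≈ 1.4 units.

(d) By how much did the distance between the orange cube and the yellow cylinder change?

-1.1

Before: roughly 7.8 units apart; after: 6.7. That's 1.1 units closer together.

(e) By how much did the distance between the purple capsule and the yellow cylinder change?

+0.7

Before: roughly 7.0 units apart; after: 7.7. That's 0.7 units further apart.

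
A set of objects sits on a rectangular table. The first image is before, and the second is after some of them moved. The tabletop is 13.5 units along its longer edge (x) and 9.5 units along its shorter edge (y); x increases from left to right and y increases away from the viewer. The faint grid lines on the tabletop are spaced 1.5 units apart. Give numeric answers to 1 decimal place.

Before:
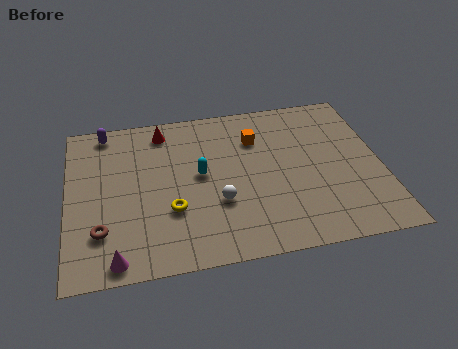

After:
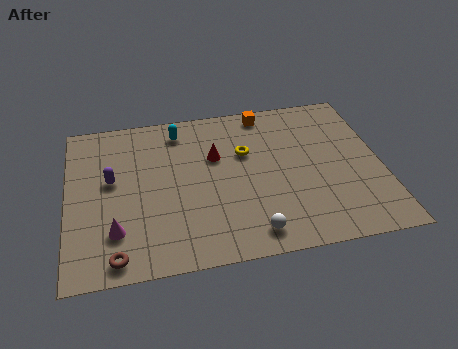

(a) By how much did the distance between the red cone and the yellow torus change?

-3.6

The distance was about 4.9 in the first image and 1.3 in the second, so they moved 3.6 units closer together.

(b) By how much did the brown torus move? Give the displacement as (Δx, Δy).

(0.6, -1.5)

From the two frames, the brown torus sits at roughly (1.4, 2.5) before and (2.0, 1.0) after.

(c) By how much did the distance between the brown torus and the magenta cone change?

-0.3

They were about 1.7 units apart before and 1.4 after — 0.3 units closer together.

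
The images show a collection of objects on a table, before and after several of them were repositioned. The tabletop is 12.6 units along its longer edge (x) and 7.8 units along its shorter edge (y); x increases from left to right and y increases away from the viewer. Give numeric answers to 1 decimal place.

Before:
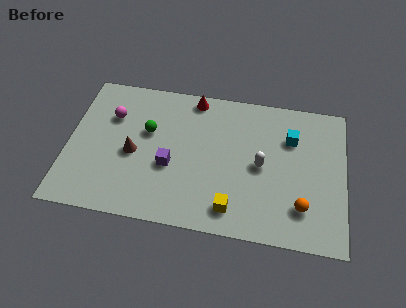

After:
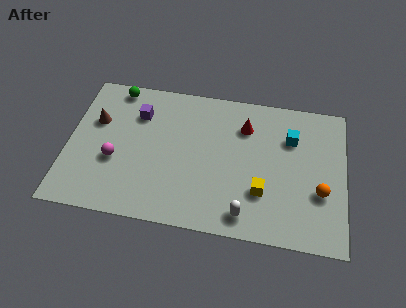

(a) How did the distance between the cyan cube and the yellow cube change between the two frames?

-1.6

They were about 4.9 units apart before and 3.3 after — 1.6 units closer together.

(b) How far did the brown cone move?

2.3

From (3.0, 3.5) to (1.2, 5.0), the brown cone covered √(1.8² + 1.5²) ≈ 2.3 units.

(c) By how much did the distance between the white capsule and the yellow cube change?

-1.3

They were about 2.8 units apart before and 1.5 after — 1.3 units closer together.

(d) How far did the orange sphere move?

1.2

The orange sphere moved from about (10.7, 1.9) to (11.5, 2.8), a distance of √(0.8² + 0.9²) ≈ 1.2.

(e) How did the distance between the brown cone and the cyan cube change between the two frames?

+1.5

Before: roughly 7.4 units apart; after: 8.9. That's 1.5 units further apart.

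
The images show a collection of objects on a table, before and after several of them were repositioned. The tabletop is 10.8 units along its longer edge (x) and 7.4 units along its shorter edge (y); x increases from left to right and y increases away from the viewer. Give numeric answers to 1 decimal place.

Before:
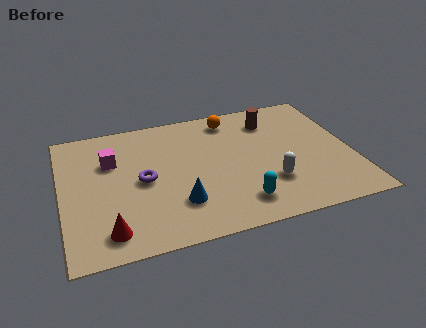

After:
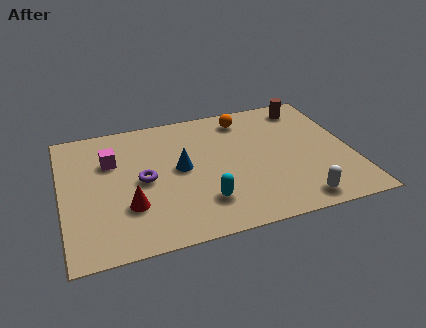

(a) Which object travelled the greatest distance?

the blue cone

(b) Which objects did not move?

the magenta cube and the purple torus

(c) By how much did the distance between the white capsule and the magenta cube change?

+1.4

Before: roughly 6.4 units apart; after: 7.8. That's 1.4 units further apart.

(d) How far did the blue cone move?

1.9

The blue cone moved from about (4.2, 2.0) to (4.4, 3.9), a distance of √(0.2² + 1.9²) ≈ 1.9.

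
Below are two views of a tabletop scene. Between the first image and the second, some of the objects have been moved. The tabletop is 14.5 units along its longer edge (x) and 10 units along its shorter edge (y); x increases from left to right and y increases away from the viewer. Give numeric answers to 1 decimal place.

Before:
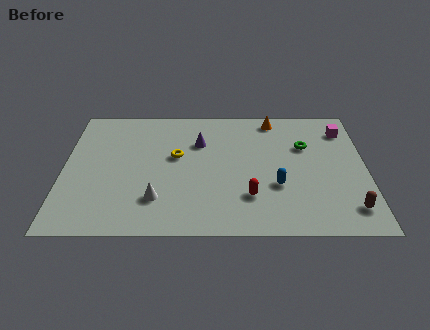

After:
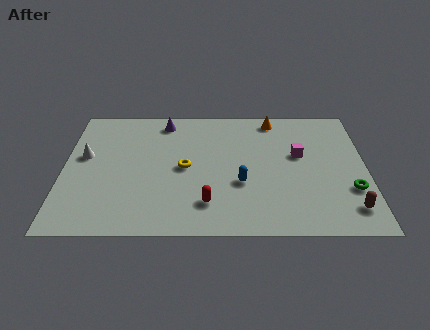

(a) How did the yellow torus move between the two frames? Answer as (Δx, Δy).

(0.4, -0.9)

The yellow torus started near (5.4, 5.8) and ended near (5.8, 4.9).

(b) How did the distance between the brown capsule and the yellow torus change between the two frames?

-0.7

Before: roughly 9.1 units apart; after: 8.4. That's 0.7 units closer together.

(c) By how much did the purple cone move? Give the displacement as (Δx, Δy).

(-1.7, 1.7)

The purple cone was at about (6.5, 6.9) and moved to about (4.8, 8.6).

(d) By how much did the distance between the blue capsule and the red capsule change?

+0.7

They were about 1.5 units apart before and 2.2 after — 0.7 units further apart.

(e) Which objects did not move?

the brown capsule and the orange cone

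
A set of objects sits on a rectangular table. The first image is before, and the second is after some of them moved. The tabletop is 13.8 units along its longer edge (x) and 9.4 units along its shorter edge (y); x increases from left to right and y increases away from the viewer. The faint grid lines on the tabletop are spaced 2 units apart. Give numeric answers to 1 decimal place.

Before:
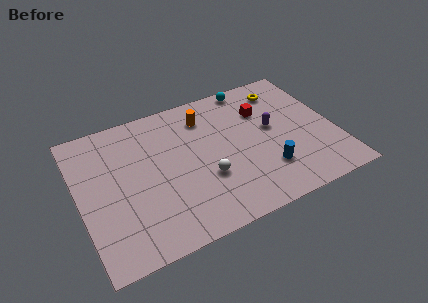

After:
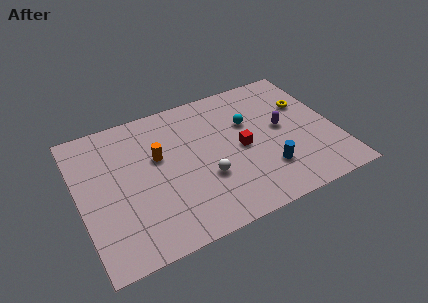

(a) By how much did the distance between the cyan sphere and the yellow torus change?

+1.3

They were about 1.9 units apart before and 3.2 after — 1.3 units further apart.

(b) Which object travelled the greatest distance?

the orange cylinder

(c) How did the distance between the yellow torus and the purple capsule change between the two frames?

-0.8

They were about 2.7 units apart before and 1.9 after — 0.8 units closer together.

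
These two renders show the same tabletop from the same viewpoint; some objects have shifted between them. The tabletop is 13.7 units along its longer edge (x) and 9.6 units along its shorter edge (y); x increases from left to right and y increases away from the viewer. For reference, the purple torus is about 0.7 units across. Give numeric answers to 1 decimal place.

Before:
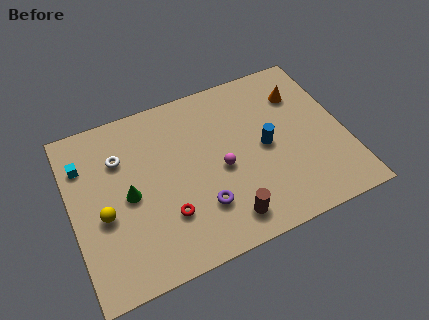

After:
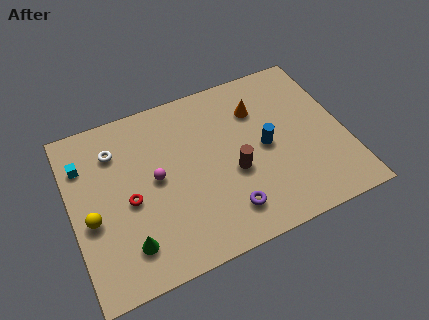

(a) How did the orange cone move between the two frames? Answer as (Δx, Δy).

(-2.2, -0.1)

From the two frames, the orange cone sits at roughly (11.8, 7.1) before and (9.6, 7.0) after.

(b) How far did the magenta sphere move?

3.3

The magenta sphere moved from about (7.4, 4.3) to (4.2, 5.0), a distance of √(3.2² + 0.7²) ≈ 3.3.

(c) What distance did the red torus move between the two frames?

2.3

The red torus was near (4.5, 2.8) before and (2.8, 4.3) after, so it travelled √(1.7² + 1.5²) ≈ 2.3 units.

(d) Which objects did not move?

the blue cylinder and the cyan cube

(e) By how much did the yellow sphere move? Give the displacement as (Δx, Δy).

(-0.6, 0.0)

The yellow sphere started near (1.5, 4.0) and ended near (0.9, 4.0).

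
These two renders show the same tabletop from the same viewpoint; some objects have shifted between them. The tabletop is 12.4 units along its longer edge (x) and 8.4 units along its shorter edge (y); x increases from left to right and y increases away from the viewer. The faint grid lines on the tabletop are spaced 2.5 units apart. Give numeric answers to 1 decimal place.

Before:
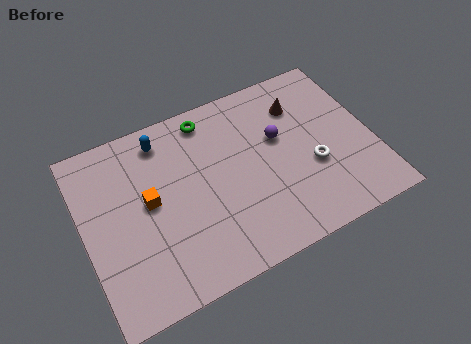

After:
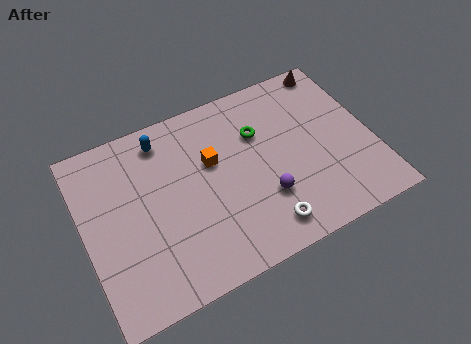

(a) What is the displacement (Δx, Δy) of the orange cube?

(2.8, 0.7)

From the two frames, the orange cube sits at roughly (2.8, 4.5) before and (5.6, 5.2) after.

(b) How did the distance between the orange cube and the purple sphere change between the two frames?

-2.5

The distance was about 5.7 in the first image and 3.2 in the second, so they moved 2.5 units closer together.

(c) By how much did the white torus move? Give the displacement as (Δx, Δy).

(-2.4, -1.9)

From the two frames, the white torus sits at roughly (9.7, 3.2) before and (7.3, 1.3) after.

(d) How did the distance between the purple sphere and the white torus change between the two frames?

-0.9

The distance was about 2.2 in the first image and 1.3 in the second, so they moved 0.9 units closer together.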